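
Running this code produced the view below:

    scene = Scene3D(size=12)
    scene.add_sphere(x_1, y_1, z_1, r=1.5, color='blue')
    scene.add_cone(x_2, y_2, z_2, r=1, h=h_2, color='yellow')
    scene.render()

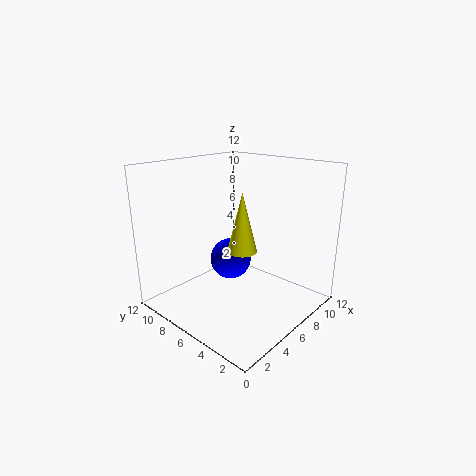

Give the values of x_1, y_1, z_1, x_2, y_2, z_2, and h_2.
x_1 = 3.5
y_1 = 4.5
z_1 = 5.5
x_2 = 2.5
y_2 = 2.5
z_2 = 7
h_2 = 4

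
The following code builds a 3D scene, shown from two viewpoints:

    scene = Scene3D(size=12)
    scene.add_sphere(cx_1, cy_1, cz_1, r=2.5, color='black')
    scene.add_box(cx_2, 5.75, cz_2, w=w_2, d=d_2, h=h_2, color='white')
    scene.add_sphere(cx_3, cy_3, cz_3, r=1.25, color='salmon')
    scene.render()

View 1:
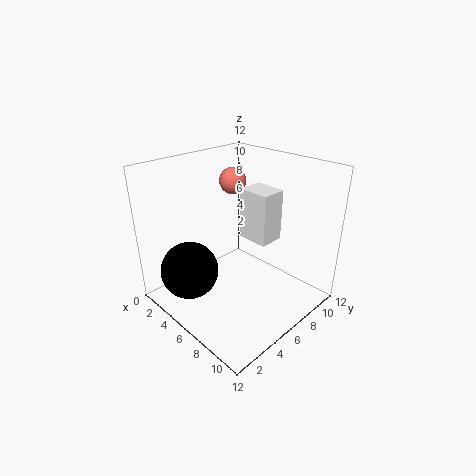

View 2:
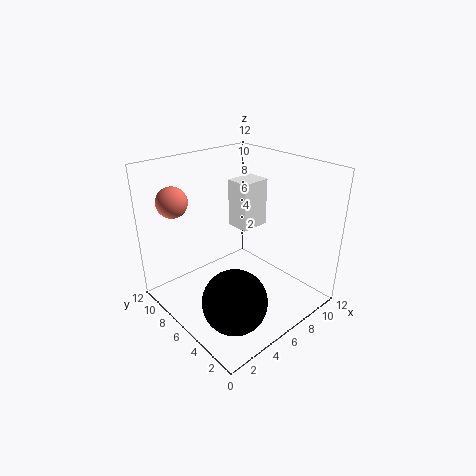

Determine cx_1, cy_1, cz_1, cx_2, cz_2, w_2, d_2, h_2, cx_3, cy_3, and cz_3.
cx_1 = 3
cy_1 = 3
cz_1 = 2.75
cx_2 = 6.5
cz_2 = 6.5
w_2 = 2.5
d_2 = 2
h_2 = 4
cx_3 = 2
cy_3 = 9.25
cz_3 = 9.25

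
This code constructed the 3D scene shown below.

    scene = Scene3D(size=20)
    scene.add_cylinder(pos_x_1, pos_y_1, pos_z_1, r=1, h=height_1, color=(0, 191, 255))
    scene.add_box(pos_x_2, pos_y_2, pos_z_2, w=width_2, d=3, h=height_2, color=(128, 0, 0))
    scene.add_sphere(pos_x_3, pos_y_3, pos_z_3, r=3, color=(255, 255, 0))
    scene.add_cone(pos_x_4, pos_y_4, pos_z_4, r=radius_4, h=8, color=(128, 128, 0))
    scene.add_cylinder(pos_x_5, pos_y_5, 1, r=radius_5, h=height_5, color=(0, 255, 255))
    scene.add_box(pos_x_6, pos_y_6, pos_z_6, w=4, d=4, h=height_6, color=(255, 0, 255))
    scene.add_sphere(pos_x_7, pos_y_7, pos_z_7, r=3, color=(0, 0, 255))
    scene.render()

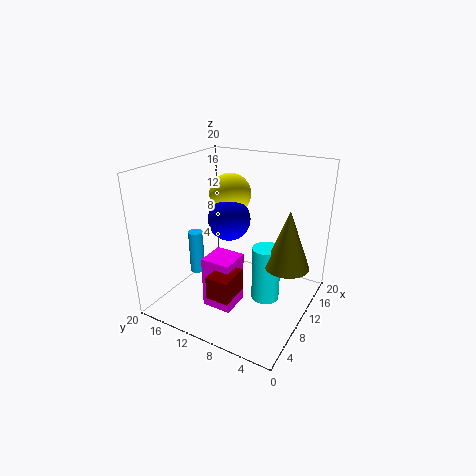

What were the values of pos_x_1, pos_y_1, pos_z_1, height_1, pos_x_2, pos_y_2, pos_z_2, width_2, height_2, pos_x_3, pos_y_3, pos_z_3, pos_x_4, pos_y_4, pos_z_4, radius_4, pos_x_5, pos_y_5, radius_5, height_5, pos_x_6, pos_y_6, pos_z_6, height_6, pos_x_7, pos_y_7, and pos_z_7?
pos_x_1 = 7
pos_y_1 = 15
pos_z_1 = 5
height_1 = 6
pos_x_2 = 2
pos_y_2 = 7
pos_z_2 = 5
width_2 = 4
height_2 = 3
pos_x_3 = 13
pos_y_3 = 13
pos_z_3 = 15
pos_x_4 = 11
pos_y_4 = 3
pos_z_4 = 7
radius_4 = 3
pos_x_5 = 11
pos_y_5 = 6
radius_5 = 2
height_5 = 8
pos_x_6 = 4
pos_y_6 = 8
pos_z_6 = 2
height_6 = 7
pos_x_7 = 11
pos_y_7 = 12
pos_z_7 = 12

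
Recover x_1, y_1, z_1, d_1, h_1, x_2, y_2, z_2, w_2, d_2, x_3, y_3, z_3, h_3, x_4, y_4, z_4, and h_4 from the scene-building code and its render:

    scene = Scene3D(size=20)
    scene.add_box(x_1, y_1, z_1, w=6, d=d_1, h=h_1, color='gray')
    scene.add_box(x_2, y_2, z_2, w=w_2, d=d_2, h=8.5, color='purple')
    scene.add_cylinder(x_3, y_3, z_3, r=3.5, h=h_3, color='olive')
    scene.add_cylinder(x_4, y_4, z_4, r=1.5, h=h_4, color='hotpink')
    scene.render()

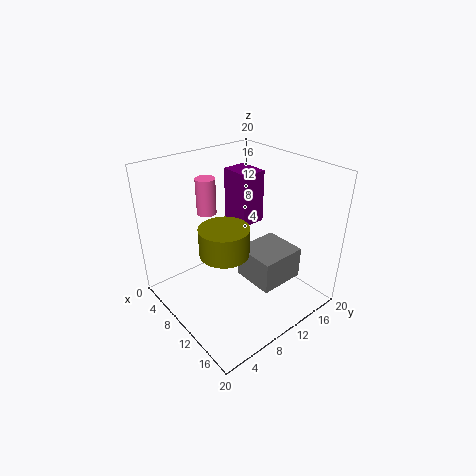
x_1 = 10
y_1 = 10
z_1 = 4
d_1 = 6.5
h_1 = 4.5
x_2 = 0.5
y_2 = 15
z_2 = 8
w_2 = 5
d_2 = 4
x_3 = 9.5
y_3 = 8
z_3 = 8
h_3 = 4
x_4 = 2.5
y_4 = 10
z_4 = 11
h_4 = 5.5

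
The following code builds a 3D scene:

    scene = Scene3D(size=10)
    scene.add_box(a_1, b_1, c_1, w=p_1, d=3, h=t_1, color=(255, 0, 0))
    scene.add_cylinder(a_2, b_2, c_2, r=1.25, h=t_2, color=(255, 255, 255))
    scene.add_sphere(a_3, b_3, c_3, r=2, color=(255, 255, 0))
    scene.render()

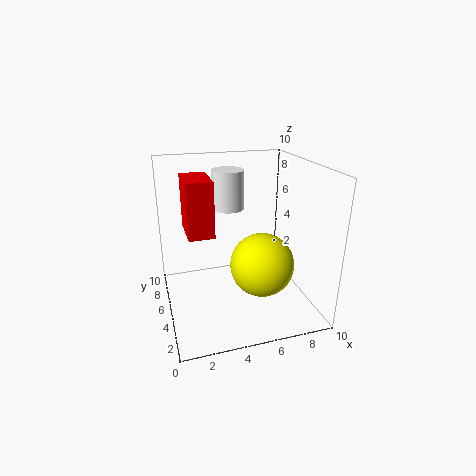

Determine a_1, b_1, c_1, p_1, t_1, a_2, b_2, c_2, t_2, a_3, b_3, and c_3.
a_1 = 1.5
b_1 = 4.25
c_1 = 5.5
p_1 = 1.75
t_1 = 3.75
a_2 = 5.25
b_2 = 8.5
c_2 = 6
t_2 = 3
a_3 = 5.75
b_3 = 2.25
c_3 = 4.25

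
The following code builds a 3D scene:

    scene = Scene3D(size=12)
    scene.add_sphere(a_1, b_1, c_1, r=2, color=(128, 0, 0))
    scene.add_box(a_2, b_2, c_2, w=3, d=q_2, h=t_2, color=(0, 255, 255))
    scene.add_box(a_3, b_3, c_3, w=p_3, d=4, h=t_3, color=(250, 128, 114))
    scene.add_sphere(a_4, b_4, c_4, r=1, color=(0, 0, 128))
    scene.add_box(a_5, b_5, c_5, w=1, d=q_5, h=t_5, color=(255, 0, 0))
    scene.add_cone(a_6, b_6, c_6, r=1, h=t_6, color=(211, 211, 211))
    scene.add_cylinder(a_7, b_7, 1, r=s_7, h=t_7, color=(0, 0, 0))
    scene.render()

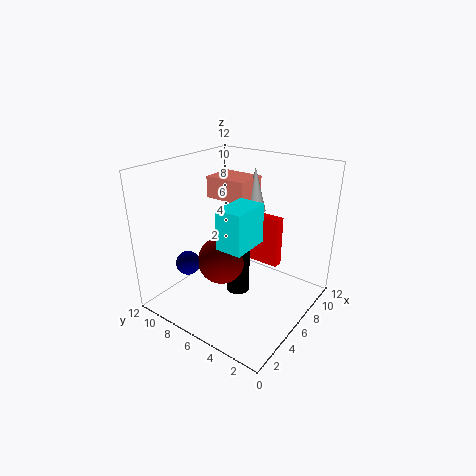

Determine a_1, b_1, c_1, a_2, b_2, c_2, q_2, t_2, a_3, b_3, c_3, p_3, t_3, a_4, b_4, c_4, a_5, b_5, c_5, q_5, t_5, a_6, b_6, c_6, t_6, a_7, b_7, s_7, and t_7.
a_1 = 5, b_1 = 7, c_1 = 4, a_2 = 2, b_2 = 3, c_2 = 7, q_2 = 2, t_2 = 3, a_3 = 8, b_3 = 7, c_3 = 8, p_3 = 3, t_3 = 2, a_4 = 3, b_4 = 9, c_4 = 4, a_5 = 11, b_5 = 5, c_5 = 1, q_5 = 4, t_5 = 5, a_6 = 10, b_6 = 7, c_6 = 7, t_6 = 4, a_7 = 6, b_7 = 6, s_7 = 1, t_7 = 4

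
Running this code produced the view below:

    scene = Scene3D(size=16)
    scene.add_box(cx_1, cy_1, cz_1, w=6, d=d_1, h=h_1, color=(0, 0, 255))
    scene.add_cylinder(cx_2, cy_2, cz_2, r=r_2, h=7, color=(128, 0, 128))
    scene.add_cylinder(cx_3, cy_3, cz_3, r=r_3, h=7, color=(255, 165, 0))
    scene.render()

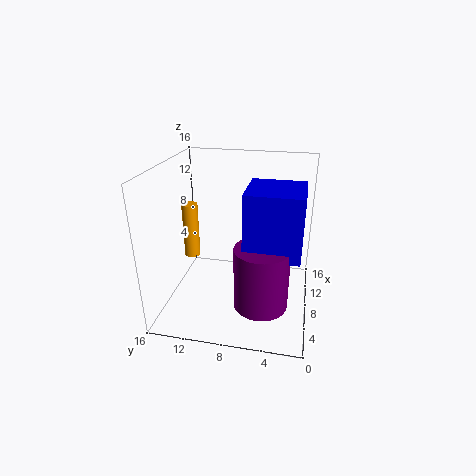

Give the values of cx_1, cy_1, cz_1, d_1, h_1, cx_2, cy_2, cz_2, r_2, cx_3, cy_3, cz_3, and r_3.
cx_1 = 5
cy_1 = 1
cz_1 = 7
d_1 = 6
h_1 = 7
cx_2 = 6
cy_2 = 5
cz_2 = 1
r_2 = 3
cx_3 = 12
cy_3 = 15
cz_3 = 3
r_3 = 1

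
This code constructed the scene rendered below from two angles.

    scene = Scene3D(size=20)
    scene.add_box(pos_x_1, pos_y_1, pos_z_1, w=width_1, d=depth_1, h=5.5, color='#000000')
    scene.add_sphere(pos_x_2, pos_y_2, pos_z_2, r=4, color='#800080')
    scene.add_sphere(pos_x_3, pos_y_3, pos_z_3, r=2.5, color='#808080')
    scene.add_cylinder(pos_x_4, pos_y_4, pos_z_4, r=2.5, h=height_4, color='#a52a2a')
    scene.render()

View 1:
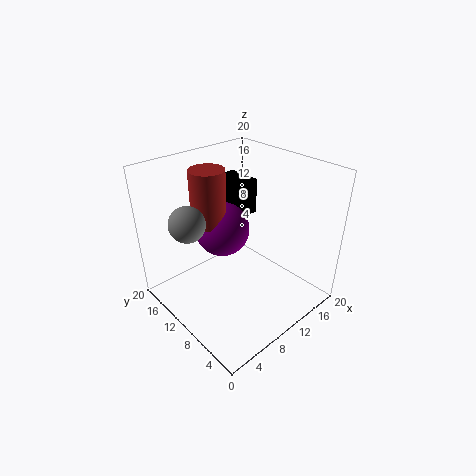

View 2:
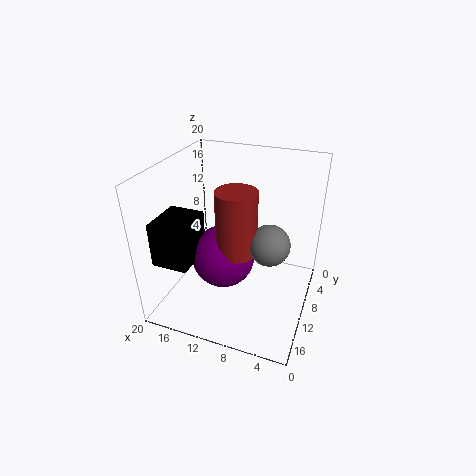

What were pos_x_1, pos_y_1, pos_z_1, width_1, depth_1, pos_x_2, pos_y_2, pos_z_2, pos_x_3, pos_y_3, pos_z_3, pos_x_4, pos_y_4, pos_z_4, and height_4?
pos_x_1 = 13
pos_y_1 = 14
pos_z_1 = 10
width_1 = 4.5
depth_1 = 5.5
pos_x_2 = 10.5
pos_y_2 = 14
pos_z_2 = 9.5
pos_x_3 = 4.5
pos_y_3 = 14
pos_z_3 = 12.5
pos_x_4 = 8.5
pos_y_4 = 14.5
pos_z_4 = 11
height_4 = 8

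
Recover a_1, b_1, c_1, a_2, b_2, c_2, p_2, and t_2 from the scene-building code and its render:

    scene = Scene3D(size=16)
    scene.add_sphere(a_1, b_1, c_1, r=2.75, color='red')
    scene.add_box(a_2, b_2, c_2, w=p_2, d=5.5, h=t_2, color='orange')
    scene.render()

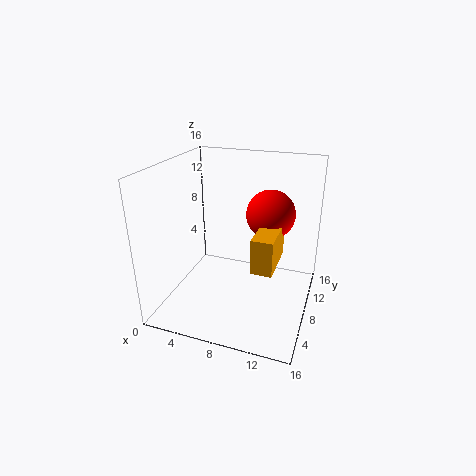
a_1 = 11, b_1 = 10.5, c_1 = 10.25, a_2 = 10.5, b_2 = 4.5, c_2 = 6, p_2 = 2.25, t_2 = 3.75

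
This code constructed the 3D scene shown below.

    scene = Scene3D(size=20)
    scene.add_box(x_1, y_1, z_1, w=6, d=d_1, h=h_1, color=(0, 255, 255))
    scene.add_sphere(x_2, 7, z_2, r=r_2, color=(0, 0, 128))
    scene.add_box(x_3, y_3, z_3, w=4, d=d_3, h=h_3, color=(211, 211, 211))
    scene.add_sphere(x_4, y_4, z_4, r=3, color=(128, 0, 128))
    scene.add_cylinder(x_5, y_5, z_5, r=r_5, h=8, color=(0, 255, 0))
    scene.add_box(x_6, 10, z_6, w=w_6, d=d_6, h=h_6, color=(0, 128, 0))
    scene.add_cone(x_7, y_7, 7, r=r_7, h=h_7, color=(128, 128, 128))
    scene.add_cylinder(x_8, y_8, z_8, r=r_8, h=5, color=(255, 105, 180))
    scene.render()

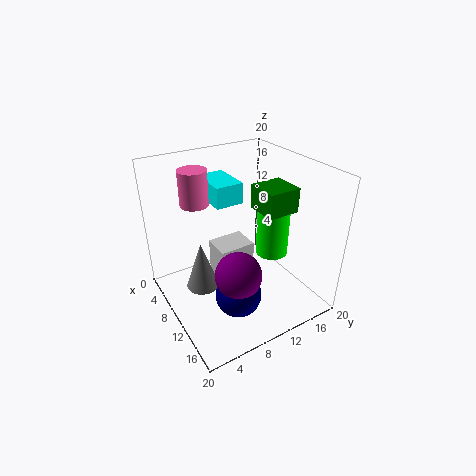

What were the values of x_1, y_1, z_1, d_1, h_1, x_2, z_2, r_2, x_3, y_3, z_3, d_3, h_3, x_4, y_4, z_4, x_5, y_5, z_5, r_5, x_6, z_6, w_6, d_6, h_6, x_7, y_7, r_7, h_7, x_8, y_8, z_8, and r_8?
x_1 = 2; y_1 = 8; z_1 = 14; d_1 = 4; h_1 = 3; x_2 = 15; z_2 = 5; r_2 = 3; x_3 = 7; y_3 = 7; z_3 = 1; d_3 = 5; h_3 = 8; x_4 = 15; y_4 = 7; z_4 = 8; x_5 = 15; y_5 = 12; z_5 = 10; r_5 = 2; x_6 = 13; z_6 = 16; w_6 = 4; d_6 = 4; h_6 = 3; x_7 = 13; y_7 = 3; r_7 = 2; h_7 = 6; x_8 = 5; y_8 = 6; z_8 = 14; r_8 = 2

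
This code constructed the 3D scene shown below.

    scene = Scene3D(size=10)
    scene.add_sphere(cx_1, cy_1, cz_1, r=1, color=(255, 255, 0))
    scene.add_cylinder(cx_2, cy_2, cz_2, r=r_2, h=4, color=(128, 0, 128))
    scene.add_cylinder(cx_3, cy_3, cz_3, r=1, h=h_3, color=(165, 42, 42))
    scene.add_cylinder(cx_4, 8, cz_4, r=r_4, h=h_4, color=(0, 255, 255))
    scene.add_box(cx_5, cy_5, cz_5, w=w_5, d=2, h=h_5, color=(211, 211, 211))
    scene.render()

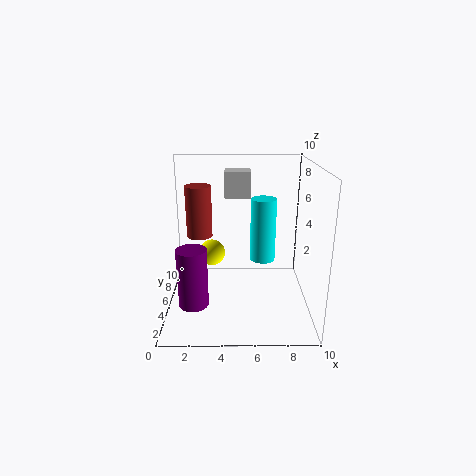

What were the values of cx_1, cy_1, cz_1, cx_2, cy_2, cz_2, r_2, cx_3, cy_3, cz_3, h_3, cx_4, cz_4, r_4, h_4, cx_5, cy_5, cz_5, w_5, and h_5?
cx_1 = 3, cy_1 = 7, cz_1 = 3, cx_2 = 2, cy_2 = 3, cz_2 = 1, r_2 = 1, cx_3 = 2, cy_3 = 8, cz_3 = 4, h_3 = 4, cx_4 = 7, cz_4 = 2, r_4 = 1, h_4 = 5, cx_5 = 4, cy_5 = 8, cz_5 = 7, w_5 = 2, h_5 = 2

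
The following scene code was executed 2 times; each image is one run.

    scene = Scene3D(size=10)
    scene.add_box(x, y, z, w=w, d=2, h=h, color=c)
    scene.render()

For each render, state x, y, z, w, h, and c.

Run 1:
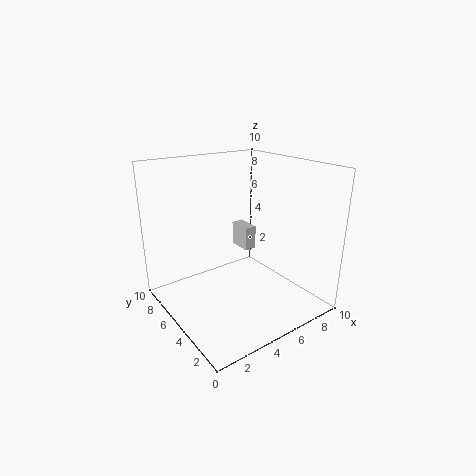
x = 8; y = 8; z = 2; w = 1; h = 2; c = 'lightgray'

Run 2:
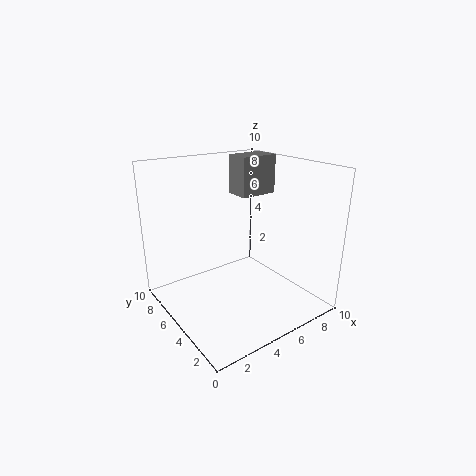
x = 7; y = 7; z = 7; w = 3; h = 3; c = 'gray'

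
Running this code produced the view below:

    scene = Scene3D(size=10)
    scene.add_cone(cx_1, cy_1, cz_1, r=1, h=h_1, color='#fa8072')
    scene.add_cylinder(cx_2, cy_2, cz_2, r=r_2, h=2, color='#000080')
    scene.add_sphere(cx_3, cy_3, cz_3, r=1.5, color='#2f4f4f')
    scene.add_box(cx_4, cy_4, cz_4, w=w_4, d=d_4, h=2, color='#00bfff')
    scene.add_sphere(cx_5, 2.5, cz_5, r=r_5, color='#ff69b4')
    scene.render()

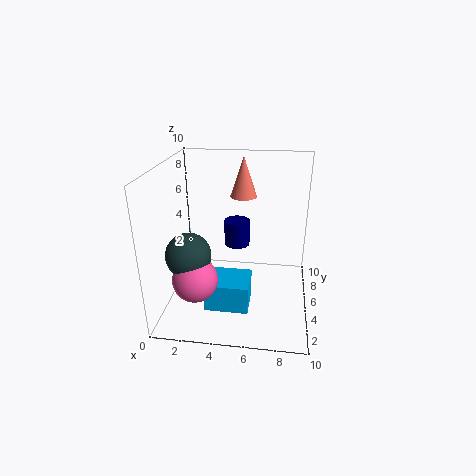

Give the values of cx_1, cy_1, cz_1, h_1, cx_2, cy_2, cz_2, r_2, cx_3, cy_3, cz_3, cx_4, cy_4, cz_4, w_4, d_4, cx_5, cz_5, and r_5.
cx_1 = 5, cy_1 = 8, cz_1 = 7, h_1 = 3, cx_2 = 4.5, cy_2 = 8, cz_2 = 3, r_2 = 1, cx_3 = 2, cy_3 = 3, cz_3 = 4.5, cx_4 = 3, cy_4 = 2.5, cz_4 = 0.5, w_4 = 3, d_4 = 2.5, cx_5 = 2.5, cz_5 = 3, r_5 = 1.5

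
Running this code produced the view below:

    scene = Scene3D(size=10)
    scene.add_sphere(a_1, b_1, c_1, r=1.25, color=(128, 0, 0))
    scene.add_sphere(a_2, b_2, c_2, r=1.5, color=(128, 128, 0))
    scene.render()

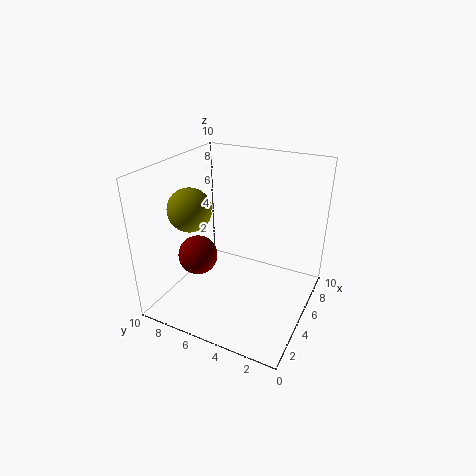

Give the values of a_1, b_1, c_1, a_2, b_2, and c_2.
a_1 = 2.25
b_1 = 6.5
c_1 = 4.75
a_2 = 3.75
b_2 = 8
c_2 = 7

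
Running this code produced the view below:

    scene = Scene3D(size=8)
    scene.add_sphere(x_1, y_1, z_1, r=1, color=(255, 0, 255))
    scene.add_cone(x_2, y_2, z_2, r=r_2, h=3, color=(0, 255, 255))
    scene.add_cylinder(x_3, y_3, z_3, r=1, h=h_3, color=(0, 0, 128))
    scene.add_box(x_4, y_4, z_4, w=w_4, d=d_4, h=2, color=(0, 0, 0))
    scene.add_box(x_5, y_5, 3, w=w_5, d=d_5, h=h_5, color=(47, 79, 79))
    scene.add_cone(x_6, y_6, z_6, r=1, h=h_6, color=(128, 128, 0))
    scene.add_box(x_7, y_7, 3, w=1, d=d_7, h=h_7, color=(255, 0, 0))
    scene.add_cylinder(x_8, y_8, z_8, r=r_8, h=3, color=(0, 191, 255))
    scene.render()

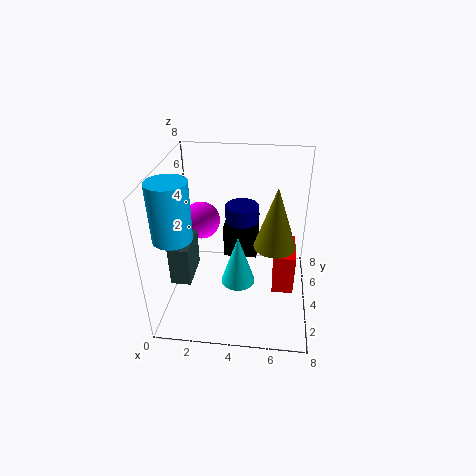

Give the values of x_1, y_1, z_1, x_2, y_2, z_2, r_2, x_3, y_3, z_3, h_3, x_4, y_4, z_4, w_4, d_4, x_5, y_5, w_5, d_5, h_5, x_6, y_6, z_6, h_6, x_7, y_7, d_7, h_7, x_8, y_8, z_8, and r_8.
x_1 = 2; y_1 = 4; z_1 = 5; x_2 = 4; y_2 = 4; z_2 = 1; r_2 = 1; x_3 = 4; y_3 = 6; z_3 = 3; h_3 = 2; x_4 = 3; y_4 = 5; z_4 = 2; w_4 = 2; d_4 = 2; x_5 = 1; y_5 = 1; w_5 = 1; d_5 = 2; h_5 = 2; x_6 = 6; y_6 = 2; z_6 = 5; h_6 = 3; x_7 = 6; y_7 = 1; d_7 = 2; h_7 = 2; x_8 = 1; y_8 = 2; z_8 = 5; r_8 = 1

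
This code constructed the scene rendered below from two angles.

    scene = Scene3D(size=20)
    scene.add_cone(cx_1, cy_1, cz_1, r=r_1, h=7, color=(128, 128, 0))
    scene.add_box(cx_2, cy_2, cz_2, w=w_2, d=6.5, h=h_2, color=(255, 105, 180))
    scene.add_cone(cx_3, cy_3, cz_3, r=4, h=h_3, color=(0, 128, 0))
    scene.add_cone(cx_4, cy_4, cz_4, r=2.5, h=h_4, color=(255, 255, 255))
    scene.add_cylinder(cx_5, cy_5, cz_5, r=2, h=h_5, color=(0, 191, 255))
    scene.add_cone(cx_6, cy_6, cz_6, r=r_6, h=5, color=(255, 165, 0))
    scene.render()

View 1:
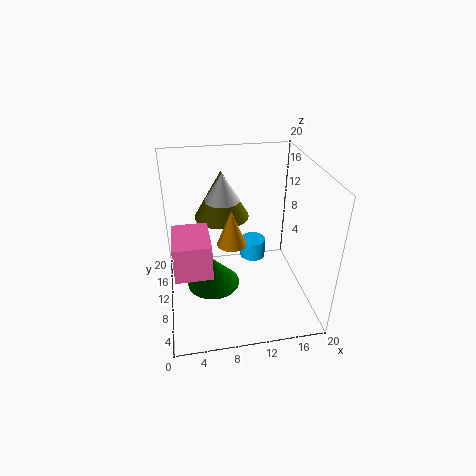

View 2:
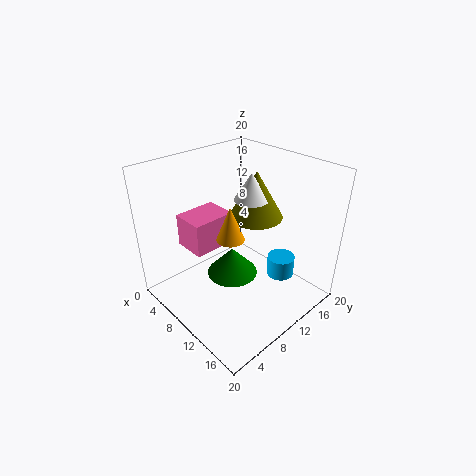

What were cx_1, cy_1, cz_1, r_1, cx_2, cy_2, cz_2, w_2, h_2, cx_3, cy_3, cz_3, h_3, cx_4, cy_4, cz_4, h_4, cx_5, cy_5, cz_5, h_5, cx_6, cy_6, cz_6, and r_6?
cx_1 = 8.5
cy_1 = 15
cz_1 = 11
r_1 = 4
cx_2 = 1
cy_2 = 6
cz_2 = 6.5
w_2 = 5
h_2 = 5
cx_3 = 6.5
cy_3 = 12
cz_3 = 1
h_3 = 4.5
cx_4 = 8.5
cy_4 = 14
cz_4 = 14
h_4 = 4
cx_5 = 13.5
cy_5 = 15.5
cz_5 = 3
h_5 = 3
cx_6 = 9
cy_6 = 9.5
cz_6 = 9.5
r_6 = 2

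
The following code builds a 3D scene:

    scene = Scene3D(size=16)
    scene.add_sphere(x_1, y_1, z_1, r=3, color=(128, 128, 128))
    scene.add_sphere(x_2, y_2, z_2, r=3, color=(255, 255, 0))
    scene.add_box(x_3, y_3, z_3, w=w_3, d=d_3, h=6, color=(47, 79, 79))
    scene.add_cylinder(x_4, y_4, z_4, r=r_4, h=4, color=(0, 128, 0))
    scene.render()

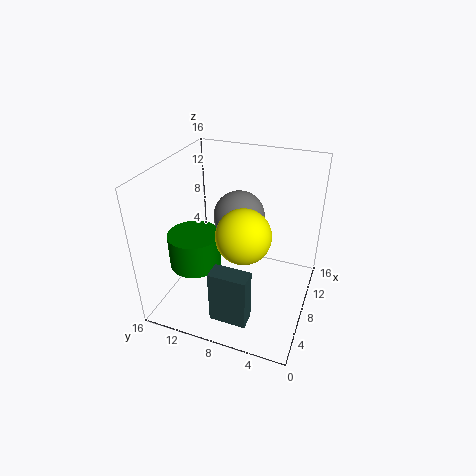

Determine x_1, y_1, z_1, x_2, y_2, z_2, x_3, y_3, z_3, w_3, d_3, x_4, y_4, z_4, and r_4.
x_1 = 11; y_1 = 9; z_1 = 9; x_2 = 7; y_2 = 7; z_2 = 9; x_3 = 2; y_3 = 5; z_3 = 1; w_3 = 2; d_3 = 4; x_4 = 7; y_4 = 13; z_4 = 4; r_4 = 3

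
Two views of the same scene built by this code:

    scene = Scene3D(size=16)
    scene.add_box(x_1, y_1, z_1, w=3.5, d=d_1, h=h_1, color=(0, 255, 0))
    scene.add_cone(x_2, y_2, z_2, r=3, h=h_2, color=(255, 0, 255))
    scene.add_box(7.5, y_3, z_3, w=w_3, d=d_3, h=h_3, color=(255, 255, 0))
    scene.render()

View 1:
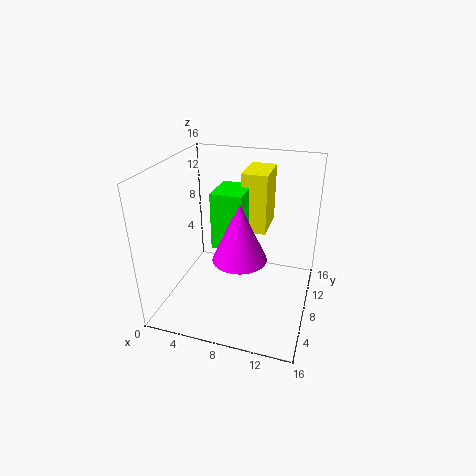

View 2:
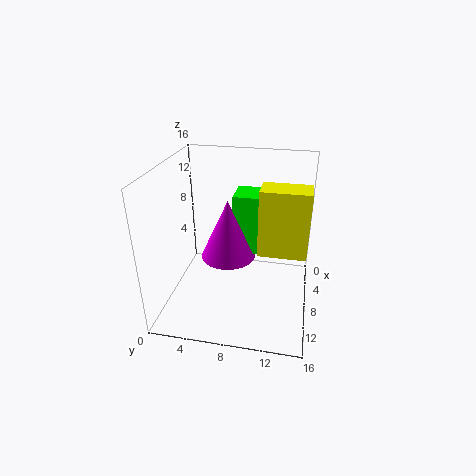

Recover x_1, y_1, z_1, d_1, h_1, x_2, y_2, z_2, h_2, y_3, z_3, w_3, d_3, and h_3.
x_1 = 5
y_1 = 7.5
z_1 = 6.5
d_1 = 4.5
h_1 = 6.5
x_2 = 8.5
y_2 = 7
z_2 = 6
h_2 = 6.5
y_3 = 10.5
z_3 = 7.5
w_3 = 3
d_3 = 5
h_3 = 7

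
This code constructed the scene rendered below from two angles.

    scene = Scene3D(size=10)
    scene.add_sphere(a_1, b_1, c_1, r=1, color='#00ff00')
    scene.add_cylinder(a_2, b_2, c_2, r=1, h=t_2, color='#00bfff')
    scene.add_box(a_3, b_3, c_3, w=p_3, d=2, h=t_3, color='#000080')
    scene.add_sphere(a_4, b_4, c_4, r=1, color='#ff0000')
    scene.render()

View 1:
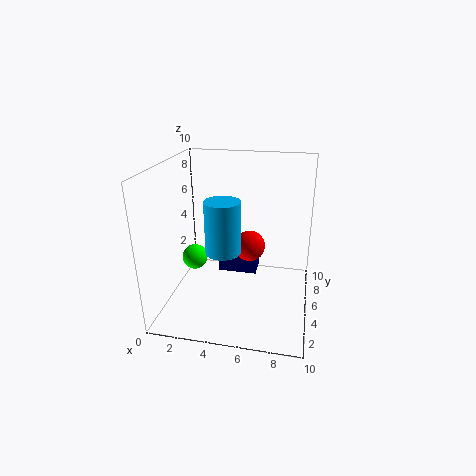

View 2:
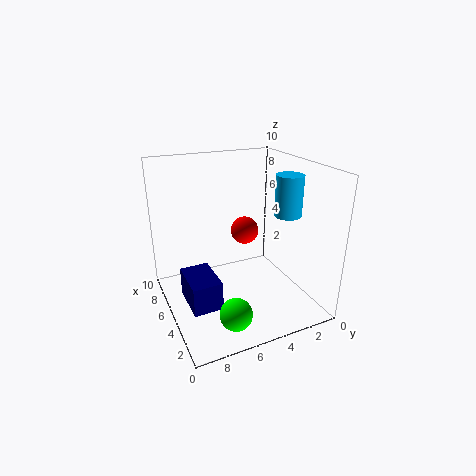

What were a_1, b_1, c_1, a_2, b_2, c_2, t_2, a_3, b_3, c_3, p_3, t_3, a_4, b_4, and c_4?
a_1 = 1, b_1 = 7, c_1 = 2, a_2 = 5, b_2 = 1, c_2 = 6, t_2 = 3, a_3 = 3, b_3 = 7, c_3 = 1, p_3 = 3, t_3 = 2, a_4 = 6, b_4 = 4, c_4 = 5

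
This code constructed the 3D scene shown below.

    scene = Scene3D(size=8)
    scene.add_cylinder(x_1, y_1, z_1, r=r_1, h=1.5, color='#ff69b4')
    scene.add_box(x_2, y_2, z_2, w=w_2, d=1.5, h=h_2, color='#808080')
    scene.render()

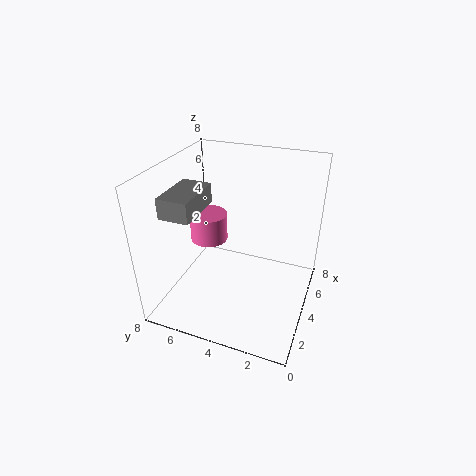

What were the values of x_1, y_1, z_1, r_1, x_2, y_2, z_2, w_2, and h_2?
x_1 = 3.5; y_1 = 5.5; z_1 = 4; r_1 = 1; x_2 = 0.5; y_2 = 5; z_2 = 6.5; w_2 = 2.5; h_2 = 1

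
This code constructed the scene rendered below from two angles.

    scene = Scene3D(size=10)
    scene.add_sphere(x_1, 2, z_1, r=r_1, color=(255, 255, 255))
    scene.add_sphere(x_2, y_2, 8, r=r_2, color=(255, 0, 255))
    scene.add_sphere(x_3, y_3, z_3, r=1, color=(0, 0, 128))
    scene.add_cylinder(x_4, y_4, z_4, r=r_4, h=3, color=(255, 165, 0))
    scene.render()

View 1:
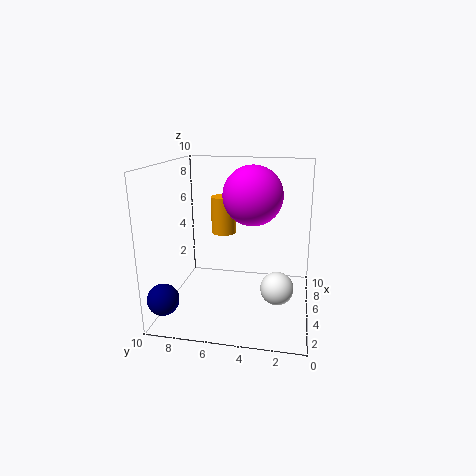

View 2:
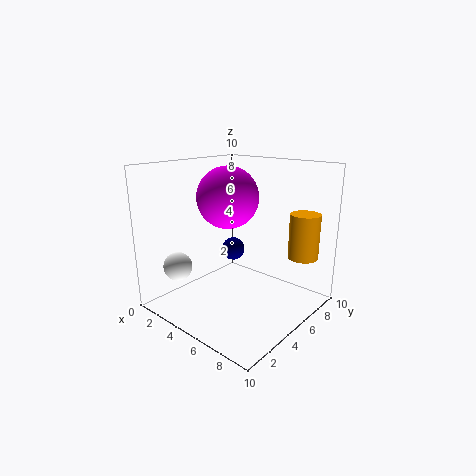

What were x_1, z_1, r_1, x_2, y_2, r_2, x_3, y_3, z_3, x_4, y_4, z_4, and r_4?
x_1 = 2
z_1 = 3
r_1 = 1
x_2 = 5
y_2 = 4
r_2 = 2
x_3 = 1
y_3 = 9
z_3 = 2
x_4 = 9
y_4 = 7
z_4 = 4
r_4 = 1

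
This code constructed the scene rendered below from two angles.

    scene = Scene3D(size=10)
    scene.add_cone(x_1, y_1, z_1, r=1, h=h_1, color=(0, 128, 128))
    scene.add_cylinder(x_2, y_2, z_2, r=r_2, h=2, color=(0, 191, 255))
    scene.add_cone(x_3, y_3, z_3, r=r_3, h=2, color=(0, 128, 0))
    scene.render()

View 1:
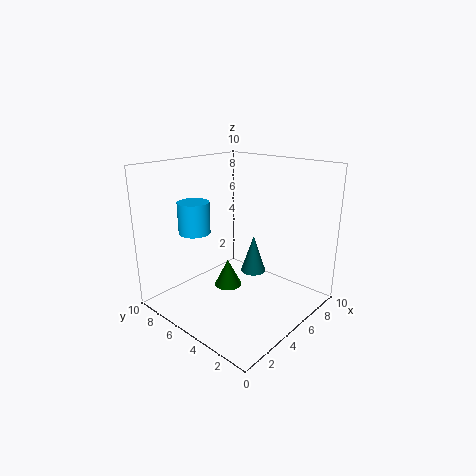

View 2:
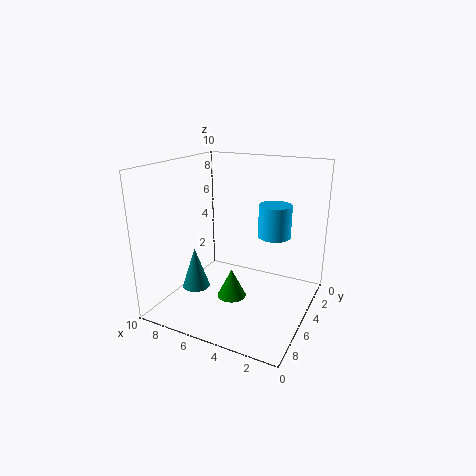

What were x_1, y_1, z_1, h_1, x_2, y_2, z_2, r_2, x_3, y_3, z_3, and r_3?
x_1 = 8; y_1 = 6; z_1 = 1; h_1 = 3; x_2 = 2; y_2 = 6; z_2 = 6; r_2 = 1; x_3 = 5; y_3 = 6; z_3 = 1; r_3 = 1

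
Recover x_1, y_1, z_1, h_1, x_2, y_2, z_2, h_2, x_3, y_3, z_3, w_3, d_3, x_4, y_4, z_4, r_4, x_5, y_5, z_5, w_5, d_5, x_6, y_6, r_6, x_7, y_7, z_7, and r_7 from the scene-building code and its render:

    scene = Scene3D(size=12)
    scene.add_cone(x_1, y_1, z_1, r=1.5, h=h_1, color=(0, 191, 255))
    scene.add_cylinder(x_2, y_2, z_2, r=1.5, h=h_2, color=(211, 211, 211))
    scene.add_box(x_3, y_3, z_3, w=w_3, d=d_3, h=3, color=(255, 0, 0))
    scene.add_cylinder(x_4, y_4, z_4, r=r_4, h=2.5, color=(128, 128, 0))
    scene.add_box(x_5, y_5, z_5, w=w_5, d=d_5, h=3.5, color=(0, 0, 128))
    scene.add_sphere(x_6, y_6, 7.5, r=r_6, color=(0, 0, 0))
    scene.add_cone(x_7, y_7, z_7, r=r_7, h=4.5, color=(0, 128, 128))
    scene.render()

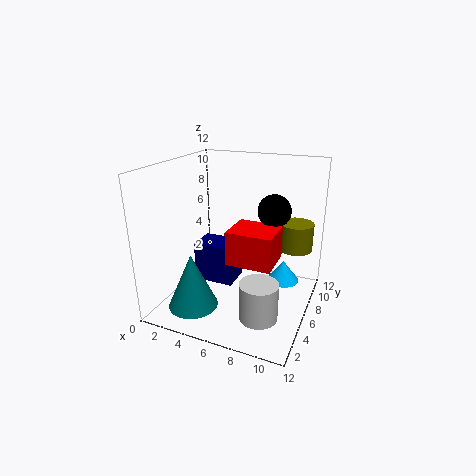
x_1 = 9; y_1 = 10; z_1 = 0.5; h_1 = 2; x_2 = 9; y_2 = 3; z_2 = 1; h_2 = 3; x_3 = 5; y_3 = 5.5; z_3 = 3.5; w_3 = 4; d_3 = 3.5; x_4 = 10; y_4 = 10; z_4 = 4; r_4 = 1.5; x_5 = 2; y_5 = 5.5; z_5 = 1.5; w_5 = 3.5; d_5 = 2.5; x_6 = 8; y_6 = 9.5; r_6 = 1.5; x_7 = 3.5; y_7 = 2.5; z_7 = 1; r_7 = 2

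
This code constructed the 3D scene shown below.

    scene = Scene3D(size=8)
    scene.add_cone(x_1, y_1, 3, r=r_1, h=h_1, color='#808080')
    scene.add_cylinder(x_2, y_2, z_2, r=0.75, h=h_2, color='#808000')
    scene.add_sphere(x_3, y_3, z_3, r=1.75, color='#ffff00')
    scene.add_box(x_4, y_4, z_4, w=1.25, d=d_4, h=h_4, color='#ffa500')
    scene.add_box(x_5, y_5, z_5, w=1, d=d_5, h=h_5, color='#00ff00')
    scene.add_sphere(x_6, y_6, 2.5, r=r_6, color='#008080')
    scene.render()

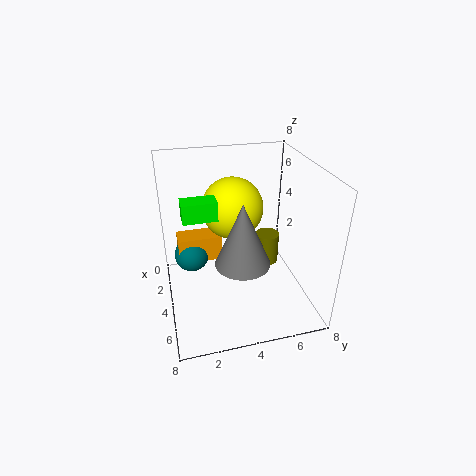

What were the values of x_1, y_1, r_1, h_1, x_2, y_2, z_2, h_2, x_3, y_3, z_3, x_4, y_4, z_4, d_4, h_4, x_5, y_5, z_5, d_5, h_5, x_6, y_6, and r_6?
x_1 = 5, y_1 = 4, r_1 = 1.5, h_1 = 3.5, x_2 = 2, y_2 = 6.5, z_2 = 0.75, h_2 = 2, x_3 = 2.75, y_3 = 4, z_3 = 5.25, x_4 = 2, y_4 = 0.75, z_4 = 2.25, d_4 = 2.5, h_4 = 1.5, x_5 = 4, y_5 = 1, z_5 = 5.75, d_5 = 1.75, h_5 = 1, x_6 = 2.75, y_6 = 1.5, r_6 = 1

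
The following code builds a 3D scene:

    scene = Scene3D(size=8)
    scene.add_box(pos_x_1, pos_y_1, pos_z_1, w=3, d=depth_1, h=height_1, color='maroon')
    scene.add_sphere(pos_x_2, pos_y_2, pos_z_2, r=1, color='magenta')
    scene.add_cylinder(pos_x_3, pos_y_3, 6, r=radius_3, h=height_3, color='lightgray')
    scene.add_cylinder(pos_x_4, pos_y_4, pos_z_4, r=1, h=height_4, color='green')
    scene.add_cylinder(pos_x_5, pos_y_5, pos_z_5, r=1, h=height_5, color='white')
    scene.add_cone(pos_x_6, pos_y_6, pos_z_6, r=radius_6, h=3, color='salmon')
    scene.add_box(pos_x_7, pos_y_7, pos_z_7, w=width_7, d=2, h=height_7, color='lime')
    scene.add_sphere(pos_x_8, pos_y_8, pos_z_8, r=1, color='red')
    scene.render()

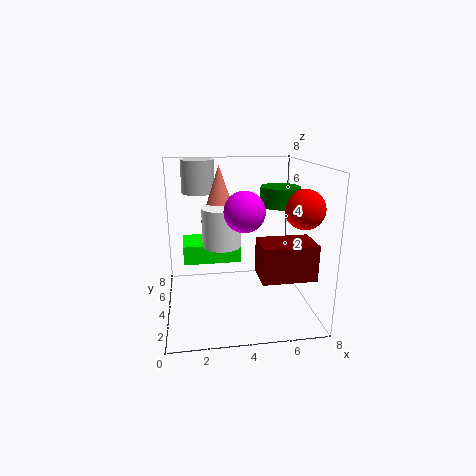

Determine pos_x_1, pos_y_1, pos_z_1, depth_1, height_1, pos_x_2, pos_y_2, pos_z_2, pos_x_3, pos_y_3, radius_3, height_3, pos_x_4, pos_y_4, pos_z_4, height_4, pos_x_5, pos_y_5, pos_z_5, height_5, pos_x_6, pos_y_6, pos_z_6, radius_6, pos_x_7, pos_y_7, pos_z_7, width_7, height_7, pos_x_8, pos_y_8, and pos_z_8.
pos_x_1 = 5
pos_y_1 = 2
pos_z_1 = 2
depth_1 = 2
height_1 = 2
pos_x_2 = 4
pos_y_2 = 2
pos_z_2 = 6
pos_x_3 = 2
pos_y_3 = 7
radius_3 = 1
height_3 = 2
pos_x_4 = 6
pos_y_4 = 3
pos_z_4 = 6
height_4 = 1
pos_x_5 = 3
pos_y_5 = 3
pos_z_5 = 4
height_5 = 2
pos_x_6 = 3
pos_y_6 = 4
pos_z_6 = 5
radius_6 = 1
pos_x_7 = 1
pos_y_7 = 3
pos_z_7 = 3
width_7 = 3
height_7 = 1
pos_x_8 = 7
pos_y_8 = 2
pos_z_8 = 6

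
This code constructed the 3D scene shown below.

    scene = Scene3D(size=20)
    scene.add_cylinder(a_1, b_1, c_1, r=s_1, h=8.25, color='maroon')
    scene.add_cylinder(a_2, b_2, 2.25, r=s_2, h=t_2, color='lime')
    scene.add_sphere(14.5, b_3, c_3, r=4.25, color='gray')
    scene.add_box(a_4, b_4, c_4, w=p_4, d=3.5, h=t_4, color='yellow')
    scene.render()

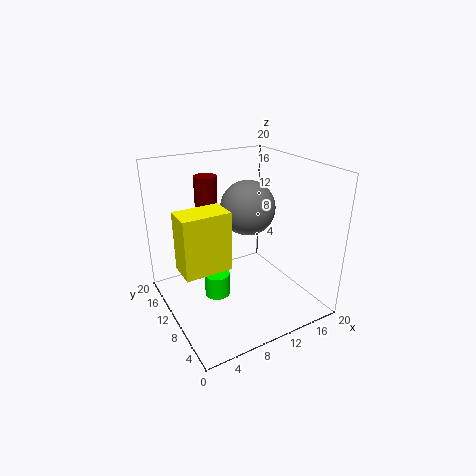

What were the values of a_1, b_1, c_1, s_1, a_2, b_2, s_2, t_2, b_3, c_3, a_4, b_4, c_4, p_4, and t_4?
a_1 = 9, b_1 = 18, c_1 = 8.75, s_1 = 1.75, a_2 = 6.5, b_2 = 9.75, s_2 = 1.75, t_2 = 3.25, b_3 = 14.75, c_3 = 12, a_4 = 0.25, b_4 = 4.5, c_4 = 9.25, p_4 = 5.75, t_4 = 7.25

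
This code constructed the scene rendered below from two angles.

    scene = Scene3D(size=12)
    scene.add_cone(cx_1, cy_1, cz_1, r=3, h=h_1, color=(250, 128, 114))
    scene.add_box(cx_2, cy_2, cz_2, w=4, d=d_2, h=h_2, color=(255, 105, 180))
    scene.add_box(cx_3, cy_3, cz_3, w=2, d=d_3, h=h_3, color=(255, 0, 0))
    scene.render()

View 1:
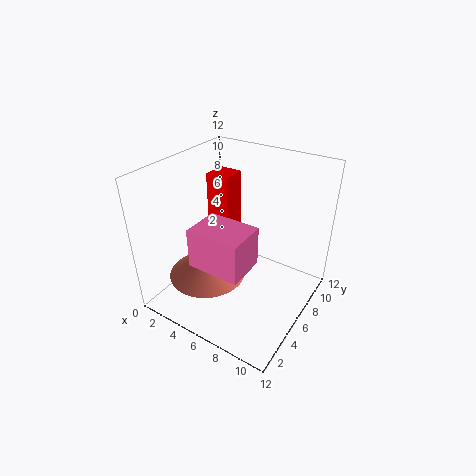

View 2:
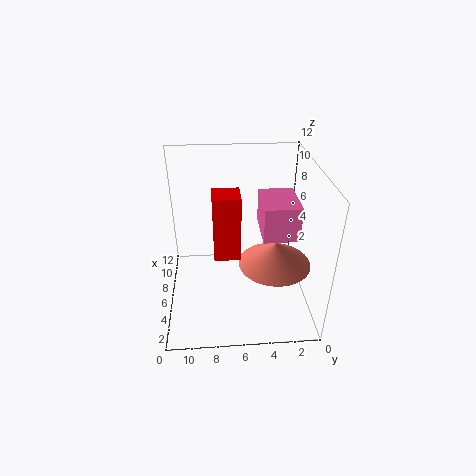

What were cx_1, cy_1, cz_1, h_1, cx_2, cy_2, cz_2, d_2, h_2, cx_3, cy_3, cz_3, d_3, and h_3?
cx_1 = 5, cy_1 = 3, cz_1 = 4, h_1 = 2, cx_2 = 5, cy_2 = 1, cz_2 = 6, d_2 = 3, h_2 = 3, cx_3 = 3, cy_3 = 6, cz_3 = 6, d_3 = 2, h_3 = 5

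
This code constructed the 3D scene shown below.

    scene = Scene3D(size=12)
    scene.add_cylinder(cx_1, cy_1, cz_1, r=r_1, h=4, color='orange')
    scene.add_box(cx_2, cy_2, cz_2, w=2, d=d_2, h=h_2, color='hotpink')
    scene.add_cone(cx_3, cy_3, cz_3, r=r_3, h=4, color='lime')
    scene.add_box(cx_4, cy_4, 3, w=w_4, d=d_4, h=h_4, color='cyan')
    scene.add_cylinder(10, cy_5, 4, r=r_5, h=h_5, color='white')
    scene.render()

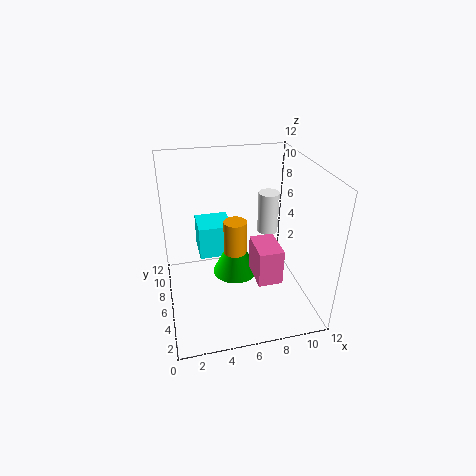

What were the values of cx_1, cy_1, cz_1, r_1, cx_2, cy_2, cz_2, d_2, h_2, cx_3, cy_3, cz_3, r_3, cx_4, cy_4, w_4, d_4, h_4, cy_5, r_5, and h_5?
cx_1 = 6, cy_1 = 7, cz_1 = 3, r_1 = 1, cx_2 = 7, cy_2 = 3, cz_2 = 3, d_2 = 3, h_2 = 3, cx_3 = 6, cy_3 = 7, cz_3 = 2, r_3 = 2, cx_4 = 3, cy_4 = 8, w_4 = 3, d_4 = 3, h_4 = 3, cy_5 = 10, r_5 = 1, h_5 = 4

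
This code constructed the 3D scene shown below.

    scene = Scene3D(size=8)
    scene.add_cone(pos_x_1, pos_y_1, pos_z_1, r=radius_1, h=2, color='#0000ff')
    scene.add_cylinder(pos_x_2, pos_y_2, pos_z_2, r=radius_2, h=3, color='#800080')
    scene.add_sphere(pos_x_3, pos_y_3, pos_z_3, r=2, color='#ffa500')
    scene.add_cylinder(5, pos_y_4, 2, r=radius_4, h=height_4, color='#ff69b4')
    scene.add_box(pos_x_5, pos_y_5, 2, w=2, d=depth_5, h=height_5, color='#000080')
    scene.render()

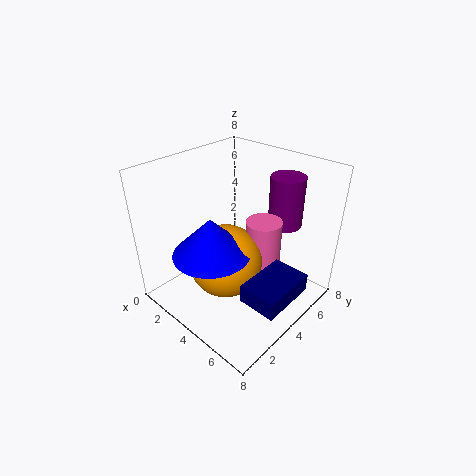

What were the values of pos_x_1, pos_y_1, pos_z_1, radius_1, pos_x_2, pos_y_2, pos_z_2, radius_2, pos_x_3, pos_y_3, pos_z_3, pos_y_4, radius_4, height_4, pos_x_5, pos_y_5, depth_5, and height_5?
pos_x_1 = 4, pos_y_1 = 2, pos_z_1 = 4, radius_1 = 2, pos_x_2 = 5, pos_y_2 = 7, pos_z_2 = 4, radius_2 = 1, pos_x_3 = 4, pos_y_3 = 3, pos_z_3 = 3, pos_y_4 = 5, radius_4 = 1, height_4 = 3, pos_x_5 = 6, pos_y_5 = 2, depth_5 = 3, height_5 = 1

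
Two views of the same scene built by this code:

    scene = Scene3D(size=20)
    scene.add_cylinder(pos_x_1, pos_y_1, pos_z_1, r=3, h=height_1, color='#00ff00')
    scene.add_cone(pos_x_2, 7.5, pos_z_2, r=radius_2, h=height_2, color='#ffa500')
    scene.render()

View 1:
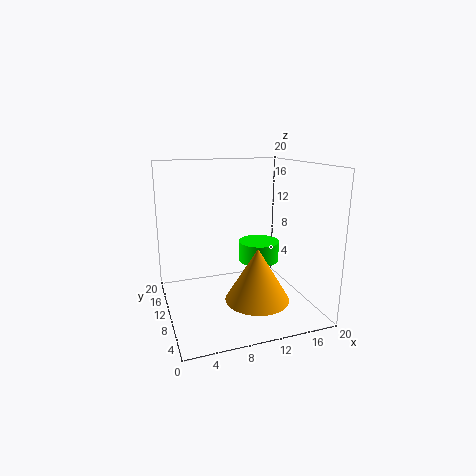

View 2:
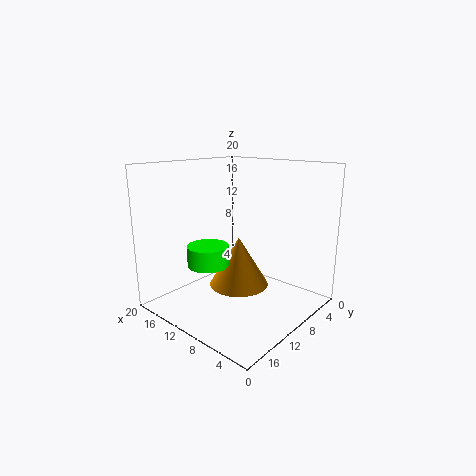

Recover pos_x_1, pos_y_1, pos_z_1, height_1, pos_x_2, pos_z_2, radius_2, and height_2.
pos_x_1 = 14
pos_y_1 = 12
pos_z_1 = 5.5
height_1 = 3
pos_x_2 = 12
pos_z_2 = 1.5
radius_2 = 4.5
height_2 = 7.5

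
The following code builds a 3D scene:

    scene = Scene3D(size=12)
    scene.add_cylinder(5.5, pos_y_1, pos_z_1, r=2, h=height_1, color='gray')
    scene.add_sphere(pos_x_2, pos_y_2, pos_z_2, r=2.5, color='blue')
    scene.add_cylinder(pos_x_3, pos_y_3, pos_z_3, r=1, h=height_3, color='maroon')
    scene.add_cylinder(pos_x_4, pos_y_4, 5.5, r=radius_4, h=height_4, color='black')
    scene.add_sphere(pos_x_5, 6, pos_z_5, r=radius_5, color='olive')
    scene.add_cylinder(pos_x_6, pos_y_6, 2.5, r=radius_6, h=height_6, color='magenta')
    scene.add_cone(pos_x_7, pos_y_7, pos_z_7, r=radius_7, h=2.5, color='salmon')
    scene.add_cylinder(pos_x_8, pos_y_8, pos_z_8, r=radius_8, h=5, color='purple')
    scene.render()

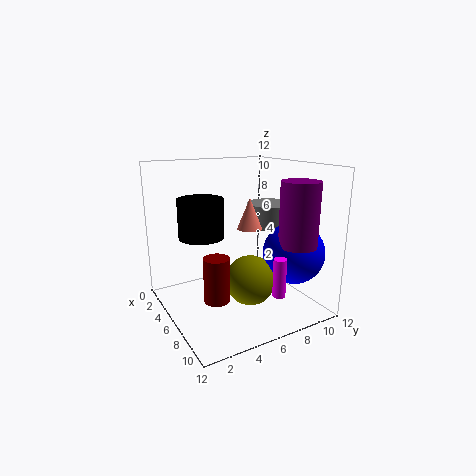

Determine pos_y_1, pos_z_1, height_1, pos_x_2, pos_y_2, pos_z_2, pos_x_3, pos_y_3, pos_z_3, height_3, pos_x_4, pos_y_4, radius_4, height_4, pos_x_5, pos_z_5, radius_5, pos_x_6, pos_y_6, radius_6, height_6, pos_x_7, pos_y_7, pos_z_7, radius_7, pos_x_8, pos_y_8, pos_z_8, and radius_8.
pos_y_1 = 9.5, pos_z_1 = 6.5, height_1 = 2, pos_x_2 = 9, pos_y_2 = 9.5, pos_z_2 = 5, pos_x_3 = 8, pos_y_3 = 3, pos_z_3 = 2, height_3 = 3.5, pos_x_4 = 3, pos_y_4 = 4, radius_4 = 2, height_4 = 3.5, pos_x_5 = 8, pos_z_5 = 3, radius_5 = 2, pos_x_6 = 10.5, pos_y_6 = 7, radius_6 = 0.5, height_6 = 3, pos_x_7 = 7, pos_y_7 = 6.5, pos_z_7 = 7, radius_7 = 1, pos_x_8 = 10, pos_y_8 = 9, pos_z_8 = 6, radius_8 = 1.5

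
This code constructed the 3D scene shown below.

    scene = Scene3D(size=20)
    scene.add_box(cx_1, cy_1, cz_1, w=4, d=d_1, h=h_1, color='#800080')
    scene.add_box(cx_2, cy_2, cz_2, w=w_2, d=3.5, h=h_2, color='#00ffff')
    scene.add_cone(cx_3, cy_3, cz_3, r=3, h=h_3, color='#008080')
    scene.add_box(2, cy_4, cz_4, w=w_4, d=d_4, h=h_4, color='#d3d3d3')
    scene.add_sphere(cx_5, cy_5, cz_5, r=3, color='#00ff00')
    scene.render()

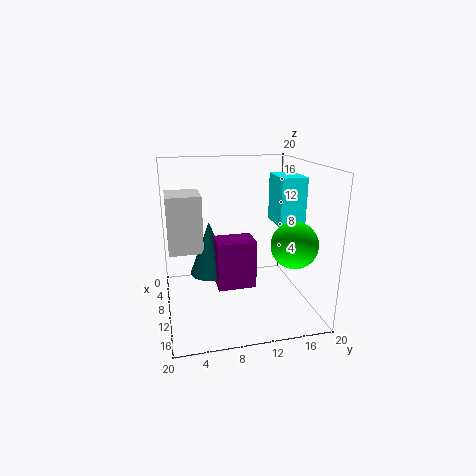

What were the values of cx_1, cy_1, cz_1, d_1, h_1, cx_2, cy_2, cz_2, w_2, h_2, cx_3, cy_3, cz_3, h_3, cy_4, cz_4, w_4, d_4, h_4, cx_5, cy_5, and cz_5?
cx_1 = 7
cy_1 = 7
cz_1 = 2.5
d_1 = 5.5
h_1 = 7
cx_2 = 8
cy_2 = 15
cz_2 = 12
w_2 = 5
h_2 = 6.5
cx_3 = 6.5
cy_3 = 6.5
cz_3 = 3.5
h_3 = 8
cy_4 = 0.5
cz_4 = 7
w_4 = 5.5
d_4 = 5
h_4 = 8.5
cx_5 = 15.5
cy_5 = 16
cz_5 = 10.5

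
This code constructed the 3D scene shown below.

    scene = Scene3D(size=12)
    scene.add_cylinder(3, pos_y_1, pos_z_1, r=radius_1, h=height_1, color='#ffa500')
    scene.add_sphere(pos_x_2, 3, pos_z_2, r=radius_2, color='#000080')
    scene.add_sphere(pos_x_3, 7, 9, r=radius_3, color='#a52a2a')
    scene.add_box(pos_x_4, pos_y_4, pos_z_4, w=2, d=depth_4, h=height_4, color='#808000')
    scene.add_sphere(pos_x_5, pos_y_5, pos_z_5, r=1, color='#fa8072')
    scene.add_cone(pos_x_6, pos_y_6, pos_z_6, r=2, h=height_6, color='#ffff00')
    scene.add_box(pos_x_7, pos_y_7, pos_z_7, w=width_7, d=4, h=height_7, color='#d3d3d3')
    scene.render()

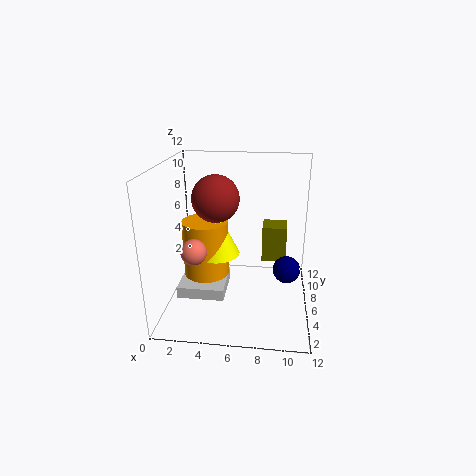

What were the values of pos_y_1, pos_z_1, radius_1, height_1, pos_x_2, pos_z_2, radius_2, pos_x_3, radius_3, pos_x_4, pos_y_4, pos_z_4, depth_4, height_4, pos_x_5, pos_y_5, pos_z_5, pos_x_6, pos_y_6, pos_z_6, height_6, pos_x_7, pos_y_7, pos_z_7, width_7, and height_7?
pos_y_1 = 7
pos_z_1 = 2
radius_1 = 2
height_1 = 5
pos_x_2 = 10
pos_z_2 = 5
radius_2 = 1
pos_x_3 = 4
radius_3 = 2
pos_x_4 = 8
pos_y_4 = 6
pos_z_4 = 4
depth_4 = 2
height_4 = 3
pos_x_5 = 3
pos_y_5 = 3
pos_z_5 = 6
pos_x_6 = 4
pos_y_6 = 7
pos_z_6 = 4
height_6 = 4
pos_x_7 = 1
pos_y_7 = 4
pos_z_7 = 1
width_7 = 4
height_7 = 1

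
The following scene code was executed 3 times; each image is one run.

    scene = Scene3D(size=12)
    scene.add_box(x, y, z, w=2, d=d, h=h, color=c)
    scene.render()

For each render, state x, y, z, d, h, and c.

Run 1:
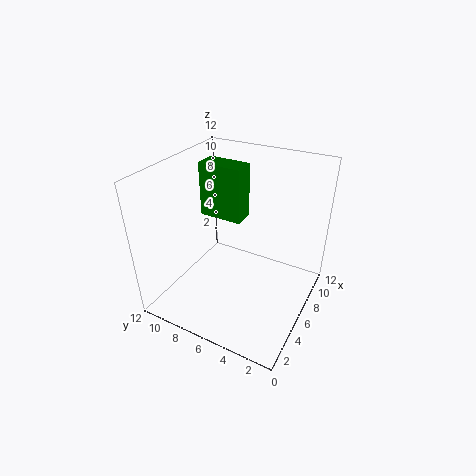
x = 8
y = 7
z = 6
d = 4
h = 5
c = 'green'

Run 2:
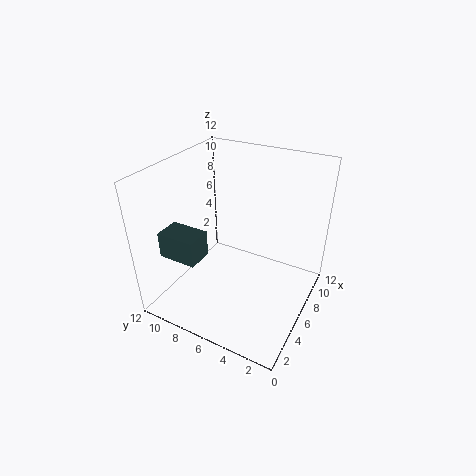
x = 1
y = 7
z = 6
d = 3
h = 2
c = 'darkslategray'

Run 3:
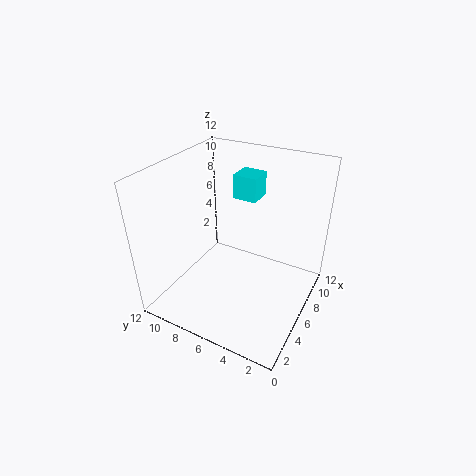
x = 7
y = 5
z = 9
d = 2
h = 2
c = 'cyan'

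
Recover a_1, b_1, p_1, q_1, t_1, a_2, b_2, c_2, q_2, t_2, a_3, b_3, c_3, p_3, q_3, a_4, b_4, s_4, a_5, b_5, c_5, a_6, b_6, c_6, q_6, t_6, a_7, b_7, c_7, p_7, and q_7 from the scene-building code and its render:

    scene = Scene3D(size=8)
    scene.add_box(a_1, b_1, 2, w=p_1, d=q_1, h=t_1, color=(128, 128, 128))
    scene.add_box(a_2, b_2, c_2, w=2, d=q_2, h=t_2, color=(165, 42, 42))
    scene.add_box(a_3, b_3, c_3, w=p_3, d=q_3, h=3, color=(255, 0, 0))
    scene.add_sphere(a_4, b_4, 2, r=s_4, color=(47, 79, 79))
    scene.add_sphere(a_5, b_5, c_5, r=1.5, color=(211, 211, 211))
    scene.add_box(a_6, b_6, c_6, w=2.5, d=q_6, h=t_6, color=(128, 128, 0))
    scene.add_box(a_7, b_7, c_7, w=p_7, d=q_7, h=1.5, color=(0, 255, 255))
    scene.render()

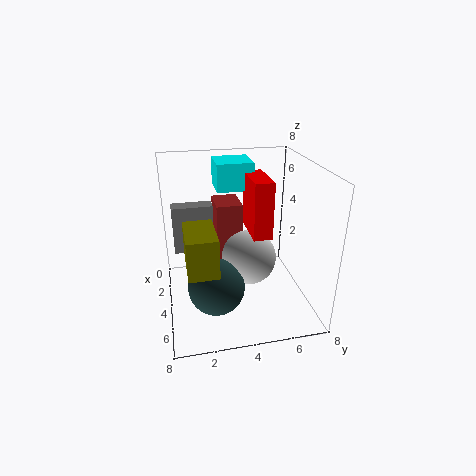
a_1 = 0.5; b_1 = 0.5; p_1 = 1; q_1 = 2.5; t_1 = 3; a_2 = 1; b_2 = 3; c_2 = 2; q_2 = 1.5; t_2 = 3.5; a_3 = 3; b_3 = 4.5; c_3 = 4.5; p_3 = 2.5; q_3 = 1; a_4 = 5.5; b_4 = 2.5; s_4 = 1.5; a_5 = 4.5; b_5 = 4.5; c_5 = 3; a_6 = 4.5; b_6 = 1; c_6 = 3.5; q_6 = 1.5; t_6 = 2; a_7 = 1.5; b_7 = 3; c_7 = 6.5; p_7 = 2; q_7 = 2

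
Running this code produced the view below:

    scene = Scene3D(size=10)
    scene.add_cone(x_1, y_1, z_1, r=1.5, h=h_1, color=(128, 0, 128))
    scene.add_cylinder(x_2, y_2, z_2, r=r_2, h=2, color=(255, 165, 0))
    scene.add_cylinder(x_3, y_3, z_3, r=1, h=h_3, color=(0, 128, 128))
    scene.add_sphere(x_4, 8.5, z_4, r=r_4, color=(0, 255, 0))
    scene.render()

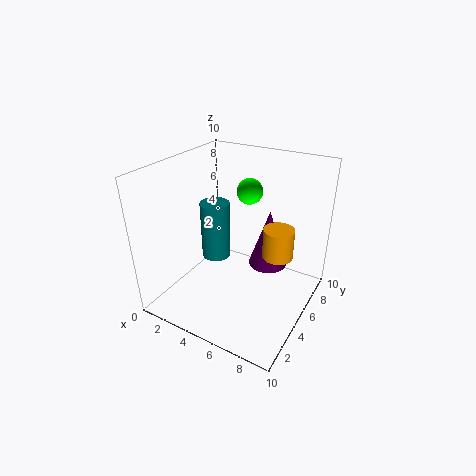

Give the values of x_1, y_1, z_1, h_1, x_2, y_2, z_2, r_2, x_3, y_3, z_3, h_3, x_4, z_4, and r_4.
x_1 = 6
y_1 = 8
z_1 = 1.5
h_1 = 4.5
x_2 = 8
y_2 = 5
z_2 = 4.5
r_2 = 1
x_3 = 3.5
y_3 = 4.5
z_3 = 3.5
h_3 = 4
x_4 = 4
z_4 = 7
r_4 = 1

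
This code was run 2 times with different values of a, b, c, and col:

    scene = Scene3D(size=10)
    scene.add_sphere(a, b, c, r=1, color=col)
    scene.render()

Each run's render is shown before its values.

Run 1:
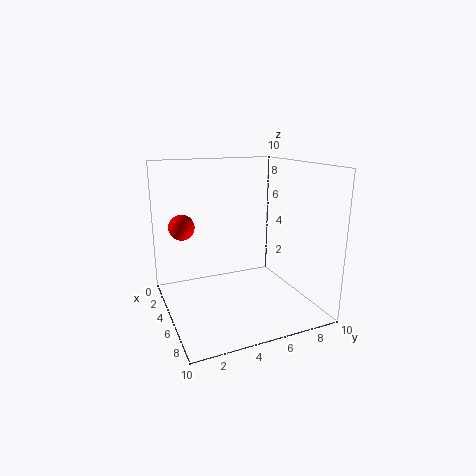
a = 1; b = 2; c = 5; col = 'red'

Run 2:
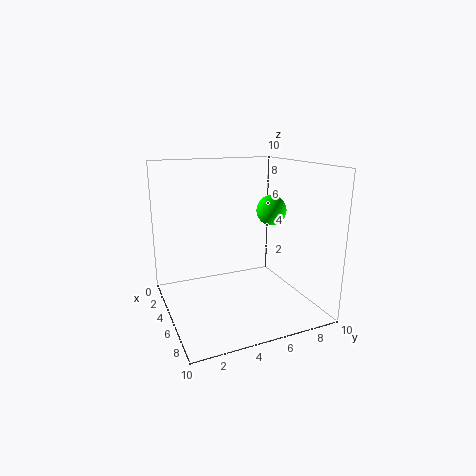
a = 6; b = 7; c = 7; col = 'lime'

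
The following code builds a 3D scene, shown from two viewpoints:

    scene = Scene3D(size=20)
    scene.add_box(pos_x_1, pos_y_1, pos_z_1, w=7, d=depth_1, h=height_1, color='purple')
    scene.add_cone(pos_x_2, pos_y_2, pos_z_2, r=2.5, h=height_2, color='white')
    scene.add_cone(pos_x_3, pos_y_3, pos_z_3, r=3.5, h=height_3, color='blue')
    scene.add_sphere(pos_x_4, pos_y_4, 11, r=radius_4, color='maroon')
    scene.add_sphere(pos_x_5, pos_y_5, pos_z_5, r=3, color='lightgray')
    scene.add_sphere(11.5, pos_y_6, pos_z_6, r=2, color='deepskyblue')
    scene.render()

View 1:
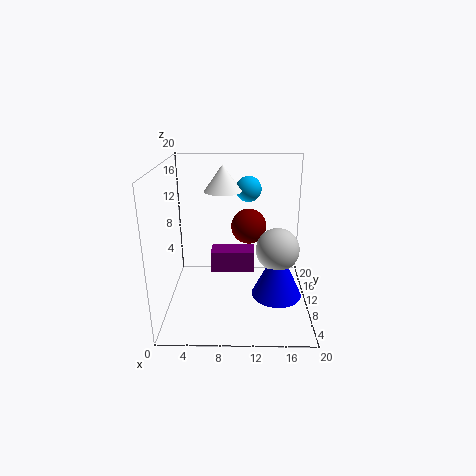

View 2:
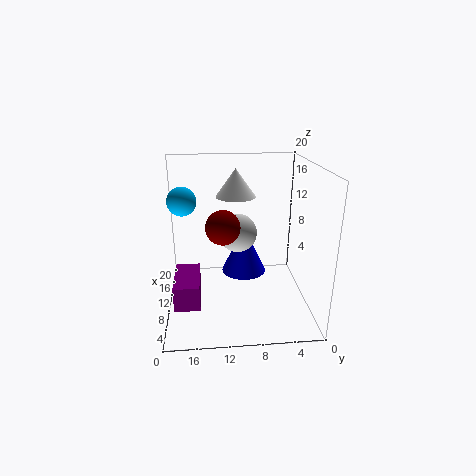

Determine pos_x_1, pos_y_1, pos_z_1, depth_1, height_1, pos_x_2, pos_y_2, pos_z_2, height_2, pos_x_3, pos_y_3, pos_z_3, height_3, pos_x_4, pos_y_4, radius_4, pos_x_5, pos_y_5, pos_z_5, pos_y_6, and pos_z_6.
pos_x_1 = 5.5, pos_y_1 = 15.5, pos_z_1 = 1.5, depth_1 = 3.5, height_1 = 3.5, pos_x_2 = 8, pos_y_2 = 10.5, pos_z_2 = 16.5, height_2 = 3.5, pos_x_3 = 15.5, pos_y_3 = 8.5, pos_z_3 = 2, height_3 = 7.5, pos_x_4 = 11.5, pos_y_4 = 12, radius_4 = 2.5, pos_x_5 = 15.5, pos_y_5 = 9.5, pos_z_5 = 8.5, pos_y_6 = 17.5, pos_z_6 = 15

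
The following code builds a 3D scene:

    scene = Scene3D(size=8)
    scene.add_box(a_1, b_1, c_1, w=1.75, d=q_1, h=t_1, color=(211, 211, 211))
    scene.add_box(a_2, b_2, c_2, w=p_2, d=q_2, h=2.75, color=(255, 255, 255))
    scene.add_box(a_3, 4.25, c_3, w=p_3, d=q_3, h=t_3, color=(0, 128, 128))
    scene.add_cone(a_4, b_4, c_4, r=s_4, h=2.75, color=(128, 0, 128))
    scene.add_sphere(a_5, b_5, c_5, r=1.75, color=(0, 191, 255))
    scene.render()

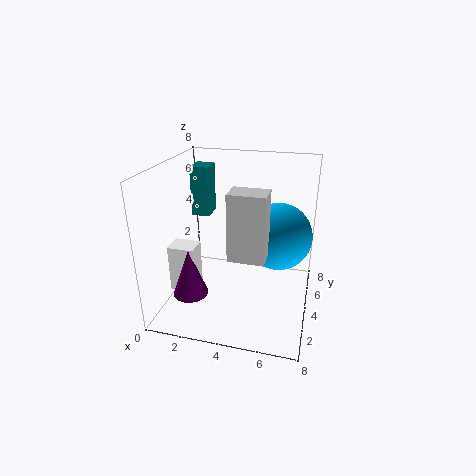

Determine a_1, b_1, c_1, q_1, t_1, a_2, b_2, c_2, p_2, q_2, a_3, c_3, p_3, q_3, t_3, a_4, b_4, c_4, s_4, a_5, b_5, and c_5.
a_1 = 4.25
b_1 = 1
c_1 = 4.25
q_1 = 1.25
t_1 = 3.25
a_2 = 0.25
b_2 = 2.75
c_2 = 0.75
p_2 = 1.5
q_2 = 1.25
a_3 = 1.25
c_3 = 5
p_3 = 1
q_3 = 1.25
t_3 = 2.75
a_4 = 1.5
b_4 = 2.75
c_4 = 0.75
s_4 = 1
a_5 = 6.25
b_5 = 3.75
c_5 = 4.5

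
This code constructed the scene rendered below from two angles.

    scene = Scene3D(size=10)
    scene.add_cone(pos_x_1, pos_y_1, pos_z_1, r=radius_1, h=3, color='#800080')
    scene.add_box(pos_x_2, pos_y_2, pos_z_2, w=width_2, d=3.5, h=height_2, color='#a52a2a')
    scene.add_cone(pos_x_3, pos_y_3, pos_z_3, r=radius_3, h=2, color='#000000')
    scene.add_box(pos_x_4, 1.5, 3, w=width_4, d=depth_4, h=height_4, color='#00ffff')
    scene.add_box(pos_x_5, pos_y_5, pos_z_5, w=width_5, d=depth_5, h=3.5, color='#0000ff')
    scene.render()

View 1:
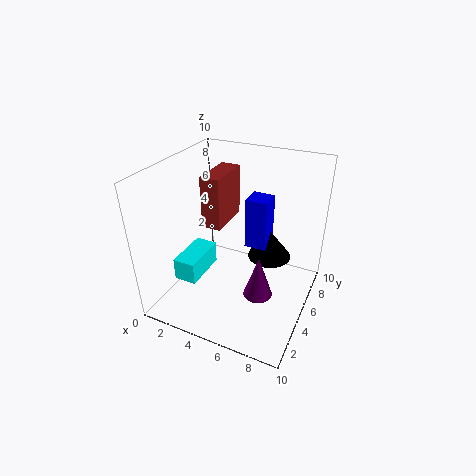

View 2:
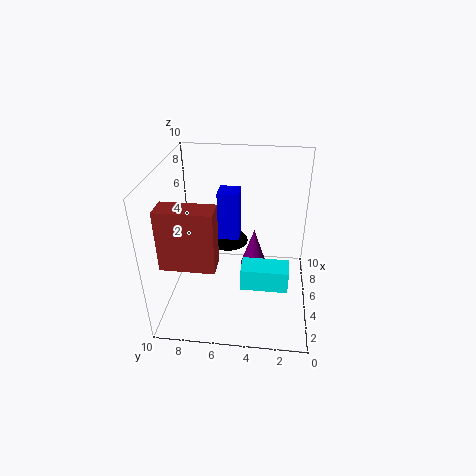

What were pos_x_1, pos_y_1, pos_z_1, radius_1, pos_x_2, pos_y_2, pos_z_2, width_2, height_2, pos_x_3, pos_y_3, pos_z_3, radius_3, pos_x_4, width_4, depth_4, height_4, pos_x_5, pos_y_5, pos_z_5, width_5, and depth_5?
pos_x_1 = 7, pos_y_1 = 4, pos_z_1 = 1.5, radius_1 = 1, pos_x_2 = 1.5, pos_y_2 = 6, pos_z_2 = 4.5, width_2 = 1.5, height_2 = 4, pos_x_3 = 7, pos_y_3 = 6, pos_z_3 = 3.5, radius_3 = 1.5, pos_x_4 = 2, width_4 = 1.5, depth_4 = 3, height_4 = 1.5, pos_x_5 = 5.5, pos_y_5 = 5, pos_z_5 = 4.5, width_5 = 1.5, depth_5 = 1.5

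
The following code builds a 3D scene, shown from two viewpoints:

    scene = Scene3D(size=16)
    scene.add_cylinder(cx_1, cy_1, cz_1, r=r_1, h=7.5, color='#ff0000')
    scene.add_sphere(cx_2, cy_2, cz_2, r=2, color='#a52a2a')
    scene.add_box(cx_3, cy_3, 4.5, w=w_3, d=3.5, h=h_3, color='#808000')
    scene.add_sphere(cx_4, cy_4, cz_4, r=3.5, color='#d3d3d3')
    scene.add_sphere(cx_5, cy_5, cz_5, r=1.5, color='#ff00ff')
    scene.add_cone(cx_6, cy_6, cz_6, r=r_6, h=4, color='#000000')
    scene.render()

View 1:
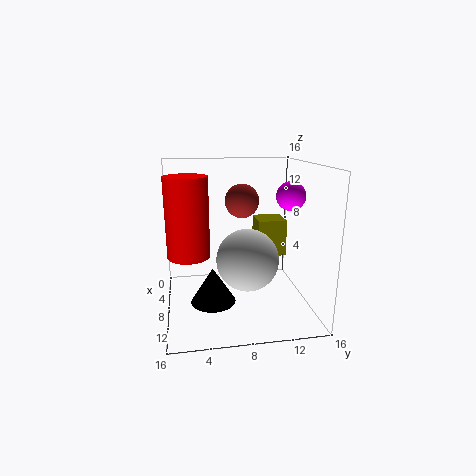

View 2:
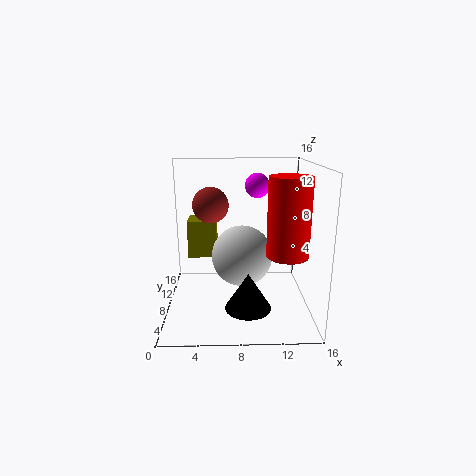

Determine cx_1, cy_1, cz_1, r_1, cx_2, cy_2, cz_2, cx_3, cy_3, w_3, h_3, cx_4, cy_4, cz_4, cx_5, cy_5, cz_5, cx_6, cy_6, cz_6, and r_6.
cx_1 = 12.5; cy_1 = 2.5; cz_1 = 8; r_1 = 2; cx_2 = 5; cy_2 = 9; cz_2 = 11.5; cx_3 = 2; cy_3 = 11; w_3 = 3.5; h_3 = 4.5; cx_4 = 8.5; cy_4 = 9; cz_4 = 5.5; cx_5 = 10.5; cy_5 = 13; cz_5 = 13; cx_6 = 9; cy_6 = 5; cz_6 = 1; r_6 = 2.5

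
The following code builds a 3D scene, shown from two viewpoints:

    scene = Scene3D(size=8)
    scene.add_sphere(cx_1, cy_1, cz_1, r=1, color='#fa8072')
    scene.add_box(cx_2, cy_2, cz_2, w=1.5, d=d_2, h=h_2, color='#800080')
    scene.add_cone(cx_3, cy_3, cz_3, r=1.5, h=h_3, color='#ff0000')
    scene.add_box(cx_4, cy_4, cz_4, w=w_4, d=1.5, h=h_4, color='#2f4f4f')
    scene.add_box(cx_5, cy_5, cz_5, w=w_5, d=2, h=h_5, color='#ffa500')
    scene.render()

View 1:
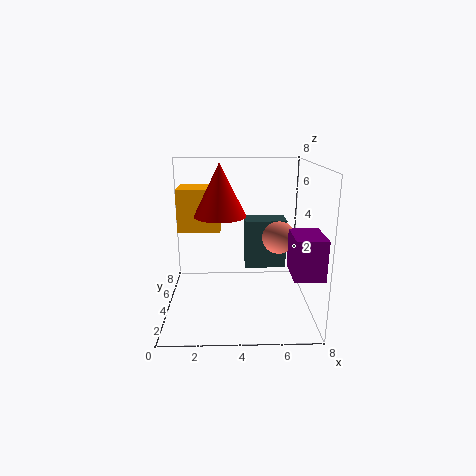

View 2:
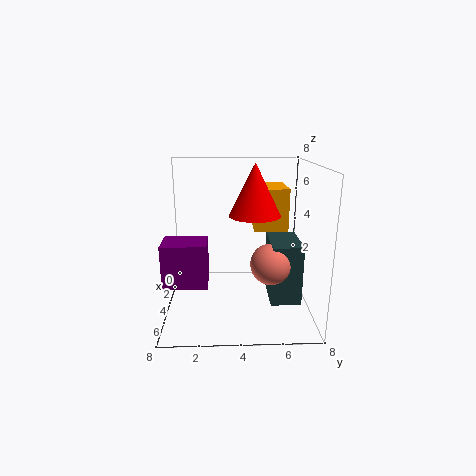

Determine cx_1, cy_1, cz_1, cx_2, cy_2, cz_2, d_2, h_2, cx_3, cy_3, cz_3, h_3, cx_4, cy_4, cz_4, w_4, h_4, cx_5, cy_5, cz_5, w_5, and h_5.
cx_1 = 6.5
cy_1 = 5.5
cz_1 = 3.5
cx_2 = 6.5
cy_2 = 0.5
cz_2 = 3
d_2 = 2
h_2 = 2
cx_3 = 3
cy_3 = 5
cz_3 = 5
h_3 = 3
cx_4 = 4.5
cy_4 = 5.5
cz_4 = 1.5
w_4 = 2.5
h_4 = 3
cx_5 = 0.5
cy_5 = 5
cz_5 = 4
w_5 = 2.5
h_5 = 2.5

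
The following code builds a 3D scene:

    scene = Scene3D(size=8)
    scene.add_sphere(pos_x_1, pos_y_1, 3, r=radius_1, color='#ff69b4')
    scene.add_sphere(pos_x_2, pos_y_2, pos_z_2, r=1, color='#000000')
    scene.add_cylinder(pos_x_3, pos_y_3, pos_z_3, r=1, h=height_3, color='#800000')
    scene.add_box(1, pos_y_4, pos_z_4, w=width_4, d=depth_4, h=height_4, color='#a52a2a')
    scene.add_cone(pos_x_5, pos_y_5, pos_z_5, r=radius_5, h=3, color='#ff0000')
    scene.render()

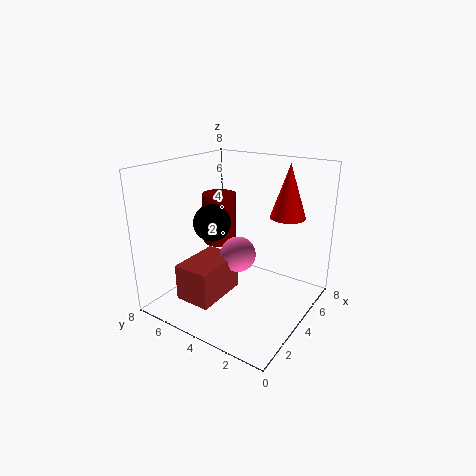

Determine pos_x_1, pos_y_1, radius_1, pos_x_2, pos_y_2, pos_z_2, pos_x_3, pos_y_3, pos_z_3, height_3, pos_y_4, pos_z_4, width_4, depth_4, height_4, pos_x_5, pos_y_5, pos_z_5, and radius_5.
pos_x_1 = 4, pos_y_1 = 4, radius_1 = 1, pos_x_2 = 3, pos_y_2 = 5, pos_z_2 = 5, pos_x_3 = 5, pos_y_3 = 6, pos_z_3 = 3, height_3 = 3, pos_y_4 = 4, pos_z_4 = 1, width_4 = 3, depth_4 = 2, height_4 = 2, pos_x_5 = 6, pos_y_5 = 2, pos_z_5 = 5, radius_5 = 1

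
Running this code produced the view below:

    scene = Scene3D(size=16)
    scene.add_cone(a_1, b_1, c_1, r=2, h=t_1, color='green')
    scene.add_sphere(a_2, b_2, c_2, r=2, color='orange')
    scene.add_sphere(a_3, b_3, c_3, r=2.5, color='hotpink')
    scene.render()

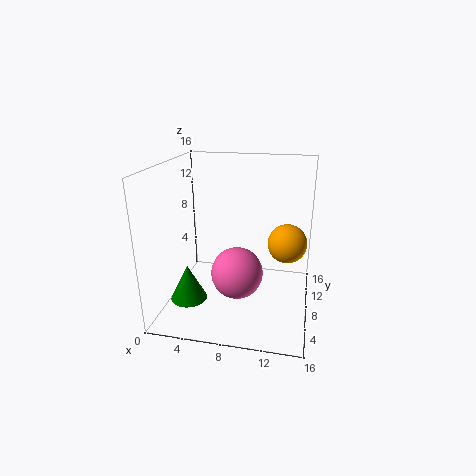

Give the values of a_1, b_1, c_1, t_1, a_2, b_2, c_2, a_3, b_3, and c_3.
a_1 = 3
b_1 = 5
c_1 = 1.5
t_1 = 4
a_2 = 13.5
b_2 = 6.5
c_2 = 8.5
a_3 = 9
b_3 = 3
c_3 = 6.5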